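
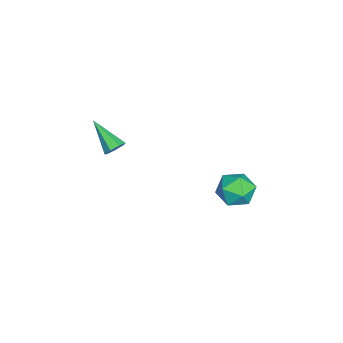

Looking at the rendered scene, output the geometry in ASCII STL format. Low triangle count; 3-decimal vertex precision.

solid 
facet normal -0.525 -0.077 0.848
outer loop
vertex -2.225 3.282 -2.146
vertex -1.829 2.356 -1.985
vertex -1.358 3.183 -1.618
endloop
endfacet
facet normal -0.363 0.604 0.710
outer loop
vertex -2.225 3.282 -2.146
vertex -1.358 3.183 -1.618
vertex -1.455 3.931 -2.304
endloop
endfacet
facet normal -0.634 0.770 0.071
outer loop
vertex -2.225 3.282 -2.146
vertex -1.455 3.931 -2.304
vertex -1.986 3.567 -3.095
endloop
endfacet
facet normal -0.964 0.191 -0.185
outer loop
vertex -2.225 3.282 -2.146
vertex -1.986 3.567 -3.095
vertex -2.217 2.594 -2.898
endloop
endfacet
facet normal -0.896 -0.332 0.294
outer loop
vertex -2.225 3.282 -2.146
vertex -2.217 2.594 -2.898
vertex -1.829 2.356 -1.985
endloop
endfacet
facet normal 0.348 0.658 0.668
outer loop
vertex -1.455 3.931 -2.304
vertex -1.358 3.183 -1.618
vertex -0.583 3.406 -2.242
endloop
endfacet
facet normal 0.086 -0.445 0.891
outer loop
vertex -1.358 3.183 -1.618
vertex -1.829 2.356 -1.985
vertex -0.814 2.433 -2.045
endloop
endfacet
facet normal -0.516 -0.857 -0.004
outer loop
vertex -1.829 2.356 -1.985
vertex -2.217 2.594 -2.898
vertex -1.345 2.069 -2.836
endloop
endfacet
facet normal -0.625 -0.009 -0.780
outer loop
vertex -2.217 2.594 -2.898
vertex -1.986 3.567 -3.095
vertex -1.442 2.817 -3.522
endloop
endfacet
facet normal -0.092 0.927 -0.365
outer loop
vertex -1.986 3.567 -3.095
vertex -1.455 3.931 -2.304
vertex -0.971 3.644 -3.155
endloop
endfacet
facet normal 0.964 -0.191 0.185
outer loop
vertex -0.575 2.718 -2.994
vertex -0.583 3.406 -2.242
vertex -0.814 2.433 -2.045
endloop
endfacet
facet normal 0.634 -0.770 -0.071
outer loop
vertex -0.575 2.718 -2.994
vertex -0.814 2.433 -2.045
vertex -1.345 2.069 -2.836
endloop
endfacet
facet normal 0.363 -0.604 -0.710
outer loop
vertex -0.575 2.718 -2.994
vertex -1.345 2.069 -2.836
vertex -1.442 2.817 -3.522
endloop
endfacet
facet normal 0.525 0.077 -0.848
outer loop
vertex -0.575 2.718 -2.994
vertex -1.442 2.817 -3.522
vertex -0.971 3.644 -3.155
endloop
endfacet
facet normal 0.896 0.332 -0.294
outer loop
vertex -0.575 2.718 -2.994
vertex -0.971 3.644 -3.155
vertex -0.583 3.406 -2.242
endloop
endfacet
facet normal 0.625 0.009 0.780
outer loop
vertex -0.814 2.433 -2.045
vertex -0.583 3.406 -2.242
vertex -1.358 3.183 -1.618
endloop
endfacet
facet normal 0.092 -0.927 0.365
outer loop
vertex -1.345 2.069 -2.836
vertex -0.814 2.433 -2.045
vertex -1.829 2.356 -1.985
endloop
endfacet
facet normal -0.348 -0.658 -0.668
outer loop
vertex -1.442 2.817 -3.522
vertex -1.345 2.069 -2.836
vertex -2.217 2.594 -2.898
endloop
endfacet
facet normal -0.086 0.445 -0.891
outer loop
vertex -0.971 3.644 -3.155
vertex -1.442 2.817 -3.522
vertex -1.986 3.567 -3.095
endloop
endfacet
facet normal 0.516 0.857 0.004
outer loop
vertex -0.583 3.406 -2.242
vertex -0.971 3.644 -3.155
vertex -1.455 3.931 -2.304
endloop
endfacet
facet normal 0.540 0.620 -0.569
outer loop
vertex 2.14 -1.702 3.326
vertex 1.942 -1.937 2.882
vertex 1.746 -1.515 3.156
endloop
endfacet
facet normal -0.143 0.484 0.863
outer loop
vertex 2.14 -1.702 3.326
vertex 1.746 -1.515 3.156
vertex 0.998 -3.023 3.878
endloop
endfacet
facet normal 0.539 0.620 -0.570
outer loop
vertex 1.746 -1.515 3.156
vertex 1.942 -1.937 2.882
vertex 1.498 -1.645 2.78
endloop
endfacet
facet normal -0.776 0.541 0.325
outer loop
vertex 1.746 -1.515 3.156
vertex 1.498 -1.645 2.78
vertex 0.998 -3.023 3.878
endloop
endfacet
facet normal 0.539 0.621 -0.570
outer loop
vertex 1.498 -1.645 2.78
vertex 1.942 -1.937 2.882
vertex 1.585 -1.995 2.481
endloop
endfacet
facet normal -0.936 0.063 -0.347
outer loop
vertex 1.498 -1.645 2.78
vertex 1.585 -1.995 2.481
vertex 0.998 -3.023 3.878
endloop
endfacet
facet normal 0.539 0.621 -0.569
outer loop
vertex 1.585 -1.995 2.481
vertex 1.942 -1.937 2.882
vertex 1.94 -2.301 2.483
endloop
endfacet
facet normal -0.500 -0.584 -0.640
outer loop
vertex 1.585 -1.995 2.481
vertex 1.94 -2.301 2.483
vertex 0.998 -3.023 3.878
endloop
endfacet
facet normal 0.540 0.621 -0.569
outer loop
vertex 1.94 -2.301 2.483
vertex 1.942 -1.937 2.882
vertex 2.296 -2.333 2.786
endloop
endfacet
facet normal 0.205 -0.919 -0.337
outer loop
vertex 1.94 -2.301 2.483
vertex 2.296 -2.333 2.786
vertex 0.998 -3.023 3.878
endloop
endfacet
facet normal 0.539 0.620 -0.570
outer loop
vertex 2.296 -2.333 2.786
vertex 1.942 -1.937 2.882
vertex 2.385 -2.066 3.161
endloop
endfacet
facet normal 0.646 -0.686 0.335
outer loop
vertex 2.296 -2.333 2.786
vertex 2.385 -2.066 3.161
vertex 0.998 -3.023 3.878
endloop
endfacet
facet normal 0.539 0.621 -0.569
outer loop
vertex 2.385 -2.066 3.161
vertex 1.942 -1.937 2.882
vertex 2.14 -1.702 3.326
endloop
endfacet
facet normal 0.492 -0.062 0.868
outer loop
vertex 2.385 -2.066 3.161
vertex 2.14 -1.702 3.326
vertex 0.998 -3.023 3.878
endloop
endfacet

endsolid


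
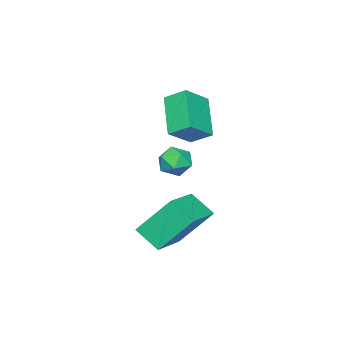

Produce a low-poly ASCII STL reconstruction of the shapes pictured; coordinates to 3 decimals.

solid 
facet normal -0.952 -0.176 -0.252
outer loop
vertex -0.594 1.567 -2.383
vertex -0.587 2.653 -3.168
vertex 0.075 0.349 -4.062
endloop
endfacet
facet normal -0.005 -0.810 0.586
outer loop
vertex 2.007 0.707 -3.552
vertex -0.594 1.567 -2.383
vertex 0.075 0.349 -4.062
endloop
endfacet
facet normal -0.952 -0.176 -0.252
outer loop
vertex 0.075 0.349 -4.062
vertex -0.587 2.653 -3.168
vertex 0.082 1.435 -4.847
endloop
endfacet
facet normal 0.307 -0.559 -0.770
outer loop
vertex 0.082 1.435 -4.847
vertex 2.007 0.707 -3.552
vertex 0.075 0.349 -4.062
endloop
endfacet
facet normal -0.307 0.559 0.770
outer loop
vertex -0.594 1.567 -2.383
vertex 1.345 3.011 -2.658
vertex -0.587 2.653 -3.168
endloop
endfacet
facet normal -0.005 -0.810 0.586
outer loop
vertex 1.338 1.925 -1.873
vertex -0.594 1.567 -2.383
vertex 2.007 0.707 -3.552
endloop
endfacet
facet normal -0.307 0.559 0.770
outer loop
vertex 1.338 1.925 -1.873
vertex 1.345 3.011 -2.658
vertex -0.594 1.567 -2.383
endloop
endfacet
facet normal 0.005 0.810 -0.586
outer loop
vertex -0.587 2.653 -3.168
vertex 1.345 3.011 -2.658
vertex 0.082 1.435 -4.847
endloop
endfacet
facet normal 0.307 -0.559 -0.770
outer loop
vertex 2.014 1.793 -4.337
vertex 2.007 0.707 -3.552
vertex 0.082 1.435 -4.847
endloop
endfacet
facet normal 0.005 0.810 -0.586
outer loop
vertex 0.082 1.435 -4.847
vertex 1.345 3.011 -2.658
vertex 2.014 1.793 -4.337
endloop
endfacet
facet normal 0.952 0.176 0.252
outer loop
vertex 2.014 1.793 -4.337
vertex 1.338 1.925 -1.873
vertex 2.007 0.707 -3.552
endloop
endfacet
facet normal 0.952 0.176 0.252
outer loop
vertex 1.345 3.011 -2.658
vertex 1.338 1.925 -1.873
vertex 2.014 1.793 -4.337
endloop
endfacet
facet normal 0.324 -0.107 0.940
outer loop
vertex -3.651 -1.071 -2.013
vertex -4.024 -1.835 -1.971
vertex -3.219 -1.769 -2.241
endloop
endfacet
facet normal 0.774 0.296 0.560
outer loop
vertex -3.651 -1.071 -2.013
vertex -3.219 -1.769 -2.241
vertex -3.155 -1.058 -2.705
endloop
endfacet
facet normal 0.410 0.858 0.310
outer loop
vertex -3.651 -1.071 -2.013
vertex -3.155 -1.058 -2.705
vertex -3.921 -0.685 -2.723
endloop
endfacet
facet normal -0.264 0.801 0.536
outer loop
vertex -3.651 -1.071 -2.013
vertex -3.921 -0.685 -2.723
vertex -4.458 -1.166 -2.269
endloop
endfacet
facet normal -0.318 0.206 0.925
outer loop
vertex -3.651 -1.071 -2.013
vertex -4.458 -1.166 -2.269
vertex -4.024 -1.835 -1.971
endloop
endfacet
facet normal 0.996 -0.089 0.001
outer loop
vertex -3.155 -1.058 -2.705
vertex -3.219 -1.769 -2.241
vertex -3.222 -1.814 -3.091
endloop
endfacet
facet normal 0.268 -0.740 0.617
outer loop
vertex -3.219 -1.769 -2.241
vertex -4.024 -1.835 -1.971
vertex -3.759 -2.295 -2.637
endloop
endfacet
facet normal -0.770 -0.235 0.594
outer loop
vertex -4.024 -1.835 -1.971
vertex -4.458 -1.166 -2.269
vertex -4.525 -1.922 -2.655
endloop
endfacet
facet normal -0.684 0.729 -0.036
outer loop
vertex -4.458 -1.166 -2.269
vertex -3.921 -0.685 -2.723
vertex -4.461 -1.211 -3.119
endloop
endfacet
facet normal 0.408 0.819 -0.403
outer loop
vertex -3.921 -0.685 -2.723
vertex -3.155 -1.058 -2.705
vertex -3.656 -1.145 -3.389
endloop
endfacet
facet normal 0.264 -0.801 -0.536
outer loop
vertex -4.029 -1.909 -3.347
vertex -3.222 -1.814 -3.091
vertex -3.759 -2.295 -2.637
endloop
endfacet
facet normal -0.410 -0.858 -0.310
outer loop
vertex -4.029 -1.909 -3.347
vertex -3.759 -2.295 -2.637
vertex -4.525 -1.922 -2.655
endloop
endfacet
facet normal -0.774 -0.296 -0.560
outer loop
vertex -4.029 -1.909 -3.347
vertex -4.525 -1.922 -2.655
vertex -4.461 -1.211 -3.119
endloop
endfacet
facet normal -0.324 0.107 -0.940
outer loop
vertex -4.029 -1.909 -3.347
vertex -4.461 -1.211 -3.119
vertex -3.656 -1.145 -3.389
endloop
endfacet
facet normal 0.318 -0.206 -0.925
outer loop
vertex -4.029 -1.909 -3.347
vertex -3.656 -1.145 -3.389
vertex -3.222 -1.814 -3.091
endloop
endfacet
facet normal 0.684 -0.729 0.036
outer loop
vertex -3.759 -2.295 -2.637
vertex -3.222 -1.814 -3.091
vertex -3.219 -1.769 -2.241
endloop
endfacet
facet normal -0.408 -0.819 0.403
outer loop
vertex -4.525 -1.922 -2.655
vertex -3.759 -2.295 -2.637
vertex -4.024 -1.835 -1.971
endloop
endfacet
facet normal -0.996 0.089 -0.001
outer loop
vertex -4.461 -1.211 -3.119
vertex -4.525 -1.922 -2.655
vertex -4.458 -1.166 -2.269
endloop
endfacet
facet normal -0.268 0.740 -0.617
outer loop
vertex -3.656 -1.145 -3.389
vertex -4.461 -1.211 -3.119
vertex -3.921 -0.685 -2.723
endloop
endfacet
facet normal 0.770 0.235 -0.594
outer loop
vertex -3.222 -1.814 -3.091
vertex -3.656 -1.145 -3.389
vertex -3.155 -1.058 -2.705
endloop
endfacet
facet normal -0.800 0.196 -0.567
outer loop
vertex -4.508 -0.289 1.059
vertex -3.277 0.78 -0.311
vertex -4.324 -1.266 0.462
endloop
endfacet
facet normal -0.578 -0.502 0.644
outer loop
vertex -3.123 -1.56 1.311
vertex -4.508 -0.289 1.059
vertex -4.324 -1.266 0.462
endloop
endfacet
facet normal -0.801 0.196 -0.566
outer loop
vertex -4.324 -1.266 0.462
vertex -3.277 0.78 -0.311
vertex -3.093 -0.197 -0.909
endloop
endfacet
facet normal 0.158 -0.842 -0.515
outer loop
vertex -3.093 -0.197 -0.909
vertex -3.123 -1.56 1.311
vertex -4.324 -1.266 0.462
endloop
endfacet
facet normal -0.158 0.842 0.515
outer loop
vertex -4.508 -0.289 1.059
vertex -2.076 0.486 0.538
vertex -3.277 0.78 -0.311
endloop
endfacet
facet normal -0.578 -0.502 0.643
outer loop
vertex -3.307 -0.583 1.909
vertex -4.508 -0.289 1.059
vertex -3.123 -1.56 1.311
endloop
endfacet
facet normal -0.158 0.843 0.515
outer loop
vertex -3.307 -0.583 1.909
vertex -2.076 0.486 0.538
vertex -4.508 -0.289 1.059
endloop
endfacet
facet normal 0.578 0.503 -0.643
outer loop
vertex -3.277 0.78 -0.311
vertex -2.076 0.486 0.538
vertex -3.093 -0.197 -0.909
endloop
endfacet
facet normal 0.158 -0.842 -0.515
outer loop
vertex -1.892 -0.491 -0.059
vertex -3.123 -1.56 1.311
vertex -3.093 -0.197 -0.909
endloop
endfacet
facet normal 0.578 0.502 -0.643
outer loop
vertex -3.093 -0.197 -0.909
vertex -2.076 0.486 0.538
vertex -1.892 -0.491 -0.059
endloop
endfacet
facet normal 0.801 -0.196 0.566
outer loop
vertex -1.892 -0.491 -0.059
vertex -3.307 -0.583 1.909
vertex -3.123 -1.56 1.311
endloop
endfacet
facet normal 0.801 -0.195 0.566
outer loop
vertex -2.076 0.486 0.538
vertex -3.307 -0.583 1.909
vertex -1.892 -0.491 -0.059
endloop
endfacet

endsolid


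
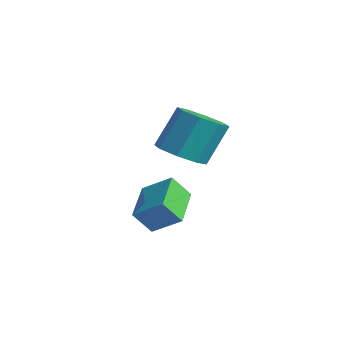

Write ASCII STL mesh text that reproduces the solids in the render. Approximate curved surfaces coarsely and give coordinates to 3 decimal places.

solid 
facet normal -0.682 -0.489 -0.544
outer loop
vertex -1.126 -3.617 -2.053
vertex -2.413 -2.391 -1.541
vertex -0.862 -2.954 -2.98
endloop
endfacet
facet normal 0.696 -0.663 -0.276
outer loop
vertex 0.093 -2.269 -2.219
vertex -1.126 -3.617 -2.053
vertex -0.862 -2.954 -2.98
endloop
endfacet
facet normal -0.682 -0.488 -0.544
outer loop
vertex -0.862 -2.954 -2.98
vertex -2.413 -2.391 -1.541
vertex -2.149 -1.727 -2.468
endloop
endfacet
facet normal 0.225 0.567 -0.793
outer loop
vertex -2.149 -1.727 -2.468
vertex 0.093 -2.269 -2.219
vertex -0.862 -2.954 -2.98
endloop
endfacet
facet normal -0.225 -0.567 0.792
outer loop
vertex -1.126 -3.617 -2.053
vertex -1.458 -1.706 -0.78
vertex -2.413 -2.391 -1.541
endloop
endfacet
facet normal 0.696 -0.663 -0.277
outer loop
vertex -0.171 -2.933 -1.292
vertex -1.126 -3.617 -2.053
vertex 0.093 -2.269 -2.219
endloop
endfacet
facet normal -0.225 -0.567 0.792
outer loop
vertex -0.171 -2.933 -1.292
vertex -1.458 -1.706 -0.78
vertex -1.126 -3.617 -2.053
endloop
endfacet
facet normal -0.696 0.663 0.277
outer loop
vertex -2.413 -2.391 -1.541
vertex -1.458 -1.706 -0.78
vertex -2.149 -1.727 -2.468
endloop
endfacet
facet normal 0.225 0.567 -0.792
outer loop
vertex -1.194 -1.043 -1.707
vertex 0.093 -2.269 -2.219
vertex -2.149 -1.727 -2.468
endloop
endfacet
facet normal -0.695 0.663 0.276
outer loop
vertex -2.149 -1.727 -2.468
vertex -1.458 -1.706 -0.78
vertex -1.194 -1.043 -1.707
endloop
endfacet
facet normal 0.682 0.489 0.544
outer loop
vertex -1.194 -1.043 -1.707
vertex -0.171 -2.933 -1.292
vertex 0.093 -2.269 -2.219
endloop
endfacet
facet normal 0.682 0.489 0.544
outer loop
vertex -1.458 -1.706 -0.78
vertex -0.171 -2.933 -1.292
vertex -1.194 -1.043 -1.707
endloop
endfacet
facet normal -0.004 -0.501 -0.866
outer loop
vertex 0.636 -2.023 0.87
vertex -0.394 -2.031 0.879
vertex 0.326 -1.395 0.508
endloop
endfacet
facet normal 0.919 0.338 -0.200
outer loop
vertex 0.636 -2.023 0.87
vertex 0.326 -1.395 0.508
vertex 0.644 -1.061 2.531
endloop
endfacet
facet normal 0.919 0.338 -0.200
outer loop
vertex 0.644 -1.061 2.531
vertex 0.326 -1.395 0.508
vertex 0.334 -0.433 2.169
endloop
endfacet
facet normal 0.005 0.501 0.865
outer loop
vertex 0.644 -1.061 2.531
vertex 0.334 -0.433 2.169
vertex -0.386 -1.069 2.541
endloop
endfacet
facet normal -0.003 -0.501 -0.865
outer loop
vertex 0.326 -1.395 0.508
vertex -0.394 -2.031 0.879
vertex -0.405 -1.14 0.363
endloop
endfacet
facet normal 0.372 0.802 -0.466
outer loop
vertex 0.326 -1.395 0.508
vertex -0.405 -1.14 0.363
vertex 0.334 -0.433 2.169
endloop
endfacet
facet normal 0.372 0.803 -0.466
outer loop
vertex 0.334 -0.433 2.169
vertex -0.405 -1.14 0.363
vertex -0.398 -0.178 2.024
endloop
endfacet
facet normal 0.004 0.502 0.865
outer loop
vertex 0.334 -0.433 2.169
vertex -0.398 -0.178 2.024
vertex -0.386 -1.069 2.541
endloop
endfacet
facet normal -0.004 -0.501 -0.865
outer loop
vertex -0.405 -1.14 0.363
vertex -0.394 -2.031 0.879
vertex -1.13 -1.407 0.521
endloop
endfacet
facet normal -0.393 0.796 -0.460
outer loop
vertex -0.405 -1.14 0.363
vertex -1.13 -1.407 0.521
vertex -0.398 -0.178 2.024
endloop
endfacet
facet normal -0.392 0.796 -0.460
outer loop
vertex -0.398 -0.178 2.024
vertex -1.13 -1.407 0.521
vertex -1.123 -0.444 2.182
endloop
endfacet
facet normal 0.004 0.502 0.865
outer loop
vertex -0.398 -0.178 2.024
vertex -1.123 -0.444 2.182
vertex -0.386 -1.069 2.541
endloop
endfacet
facet normal -0.005 -0.502 -0.865
outer loop
vertex -1.13 -1.407 0.521
vertex -0.394 -2.031 0.879
vertex -1.424 -2.039 0.889
endloop
endfacet
facet normal -0.928 0.324 -0.184
outer loop
vertex -1.13 -1.407 0.521
vertex -1.424 -2.039 0.889
vertex -1.123 -0.444 2.182
endloop
endfacet
facet normal -0.928 0.323 -0.183
outer loop
vertex -1.123 -0.444 2.182
vertex -1.424 -2.039 0.889
vertex -1.416 -1.077 2.55
endloop
endfacet
facet normal 0.004 0.501 0.865
outer loop
vertex -1.123 -0.444 2.182
vertex -1.416 -1.077 2.55
vertex -0.386 -1.069 2.541
endloop
endfacet
facet normal -0.005 -0.501 -0.865
outer loop
vertex -1.424 -2.039 0.889
vertex -0.394 -2.031 0.879
vertex -1.114 -2.667 1.251
endloop
endfacet
facet normal -0.919 -0.338 0.200
outer loop
vertex -1.424 -2.039 0.889
vertex -1.114 -2.667 1.251
vertex -1.416 -1.077 2.55
endloop
endfacet
facet normal -0.919 -0.338 0.200
outer loop
vertex -1.416 -1.077 2.55
vertex -1.114 -2.667 1.251
vertex -1.106 -1.705 2.912
endloop
endfacet
facet normal 0.004 0.501 0.866
outer loop
vertex -1.416 -1.077 2.55
vertex -1.106 -1.705 2.912
vertex -0.386 -1.069 2.541
endloop
endfacet
facet normal -0.004 -0.502 -0.865
outer loop
vertex -1.114 -2.667 1.251
vertex -0.394 -2.031 0.879
vertex -0.382 -2.922 1.396
endloop
endfacet
facet normal -0.372 -0.802 0.467
outer loop
vertex -1.114 -2.667 1.251
vertex -0.382 -2.922 1.396
vertex -1.106 -1.705 2.912
endloop
endfacet
facet normal -0.372 -0.802 0.466
outer loop
vertex -1.106 -1.705 2.912
vertex -0.382 -2.922 1.396
vertex -0.375 -1.96 3.057
endloop
endfacet
facet normal 0.003 0.501 0.865
outer loop
vertex -1.106 -1.705 2.912
vertex -0.375 -1.96 3.057
vertex -0.386 -1.069 2.541
endloop
endfacet
facet normal -0.004 -0.502 -0.865
outer loop
vertex -0.382 -2.922 1.396
vertex -0.394 -2.031 0.879
vertex 0.343 -2.656 1.238
endloop
endfacet
facet normal 0.392 -0.797 0.460
outer loop
vertex -0.382 -2.922 1.396
vertex 0.343 -2.656 1.238
vertex -0.375 -1.96 3.057
endloop
endfacet
facet normal 0.393 -0.796 0.460
outer loop
vertex -0.375 -1.96 3.057
vertex 0.343 -2.656 1.238
vertex 0.35 -1.693 2.899
endloop
endfacet
facet normal 0.004 0.501 0.865
outer loop
vertex -0.375 -1.96 3.057
vertex 0.35 -1.693 2.899
vertex -0.386 -1.069 2.541
endloop
endfacet
facet normal -0.004 -0.501 -0.865
outer loop
vertex 0.343 -2.656 1.238
vertex -0.394 -2.031 0.879
vertex 0.636 -2.023 0.87
endloop
endfacet
facet normal 0.928 -0.323 0.183
outer loop
vertex 0.343 -2.656 1.238
vertex 0.636 -2.023 0.87
vertex 0.35 -1.693 2.899
endloop
endfacet
facet normal 0.928 -0.325 0.184
outer loop
vertex 0.35 -1.693 2.899
vertex 0.636 -2.023 0.87
vertex 0.644 -1.061 2.531
endloop
endfacet
facet normal 0.005 0.502 0.865
outer loop
vertex 0.35 -1.693 2.899
vertex 0.644 -1.061 2.531
vertex -0.386 -1.069 2.541
endloop
endfacet

endsolid


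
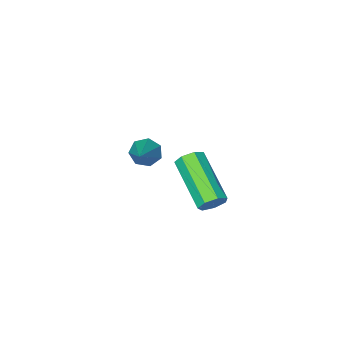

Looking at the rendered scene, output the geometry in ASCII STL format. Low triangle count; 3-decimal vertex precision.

solid 
facet normal -0.570 -0.613 -0.548
outer loop
vertex -1.188 -0.459 -1.922
vertex -1.625 -0.445 -1.483
vertex -1.557 -0.071 -1.972
endloop
endfacet
facet normal 0.594 0.481 -0.645
outer loop
vertex -1.188 -0.459 -1.922
vertex -1.557 -0.071 -1.972
vertex -0.535 0.725 -0.437
endloop
endfacet
facet normal -0.571 -0.612 -0.548
outer loop
vertex -1.557 -0.071 -1.972
vertex -1.625 -0.445 -1.483
vertex -1.977 0.036 -1.654
endloop
endfacet
facet normal -0.083 0.906 -0.415
outer loop
vertex -1.557 -0.071 -1.972
vertex -1.977 0.036 -1.654
vertex -0.535 0.725 -0.437
endloop
endfacet
facet normal -0.571 -0.612 -0.547
outer loop
vertex -1.977 0.036 -1.654
vertex -1.625 -0.445 -1.483
vertex -2.132 -0.22 -1.206
endloop
endfacet
facet normal -0.578 0.778 0.245
outer loop
vertex -1.977 0.036 -1.654
vertex -2.132 -0.22 -1.206
vertex -0.535 0.725 -0.437
endloop
endfacet
facet normal -0.571 -0.612 -0.547
outer loop
vertex -2.132 -0.22 -1.206
vertex -1.625 -0.445 -1.483
vertex -1.905 -0.645 -0.967
endloop
endfacet
facet normal -0.516 0.193 0.834
outer loop
vertex -2.132 -0.22 -1.206
vertex -1.905 -0.645 -0.967
vertex -0.535 0.725 -0.437
endloop
endfacet
facet normal -0.570 -0.613 -0.547
outer loop
vertex -1.905 -0.645 -0.967
vertex -1.625 -0.445 -1.483
vertex -1.467 -0.919 -1.116
endloop
endfacet
facet normal 0.055 -0.408 0.911
outer loop
vertex -1.905 -0.645 -0.967
vertex -1.467 -0.919 -1.116
vertex -0.535 0.725 -0.437
endloop
endfacet
facet normal -0.570 -0.613 -0.546
outer loop
vertex -1.467 -0.919 -1.116
vertex -1.625 -0.445 -1.483
vertex -1.148 -0.837 -1.541
endloop
endfacet
facet normal 0.705 -0.573 0.419
outer loop
vertex -1.467 -0.919 -1.116
vertex -1.148 -0.837 -1.541
vertex -0.535 0.725 -0.437
endloop
endfacet
facet normal -0.570 -0.612 -0.548
outer loop
vertex -1.148 -0.837 -1.541
vertex -1.625 -0.445 -1.483
vertex -1.188 -0.459 -1.922
endloop
endfacet
facet normal 0.945 -0.177 -0.275
outer loop
vertex -1.148 -0.837 -1.541
vertex -1.188 -0.459 -1.922
vertex -0.535 0.725 -0.437
endloop
endfacet
facet normal 0.177 0.863 -0.473
outer loop
vertex -0.581 4.335 -0.865
vertex -0.823 4.61 -0.454
vertex -0.293 4.471 -0.509
endloop
endfacet
facet normal 0.778 -0.416 -0.470
outer loop
vertex -0.581 4.335 -0.865
vertex -0.293 4.471 -0.509
vertex -0.956 2.496 0.143
endloop
endfacet
facet normal 0.777 -0.417 -0.471
outer loop
vertex -0.956 2.496 0.143
vertex -0.293 4.471 -0.509
vertex -0.668 2.632 0.498
endloop
endfacet
facet normal -0.175 -0.864 0.473
outer loop
vertex -0.956 2.496 0.143
vertex -0.668 2.632 0.498
vertex -1.197 2.77 0.554
endloop
endfacet
facet normal 0.177 0.863 -0.472
outer loop
vertex -0.293 4.471 -0.509
vertex -0.823 4.61 -0.454
vertex -0.404 4.711 -0.112
endloop
endfacet
facet normal 0.956 -0.037 0.290
outer loop
vertex -0.293 4.471 -0.509
vertex -0.404 4.711 -0.112
vertex -0.668 2.632 0.498
endloop
endfacet
facet normal 0.956 -0.037 0.290
outer loop
vertex -0.668 2.632 0.498
vertex -0.404 4.711 -0.112
vertex -0.779 2.872 0.895
endloop
endfacet
facet normal -0.175 -0.863 0.473
outer loop
vertex -0.668 2.632 0.498
vertex -0.779 2.872 0.895
vertex -1.197 2.77 0.554
endloop
endfacet
facet normal 0.177 0.864 -0.472
outer loop
vertex -0.404 4.711 -0.112
vertex -0.823 4.61 -0.454
vertex -0.83 4.875 0.028
endloop
endfacet
facet normal 0.416 0.370 0.831
outer loop
vertex -0.404 4.711 -0.112
vertex -0.83 4.875 0.028
vertex -0.779 2.872 0.895
endloop
endfacet
facet normal 0.416 0.370 0.831
outer loop
vertex -0.779 2.872 0.895
vertex -0.83 4.875 0.028
vertex -1.205 3.036 1.035
endloop
endfacet
facet normal -0.176 -0.863 0.474
outer loop
vertex -0.779 2.872 0.895
vertex -1.205 3.036 1.035
vertex -1.197 2.77 0.554
endloop
endfacet
facet normal 0.177 0.864 -0.472
outer loop
vertex -0.83 4.875 0.028
vertex -0.823 4.61 -0.454
vertex -1.25 4.839 -0.195
endloop
endfacet
facet normal -0.439 0.499 0.747
outer loop
vertex -0.83 4.875 0.028
vertex -1.25 4.839 -0.195
vertex -1.205 3.036 1.035
endloop
endfacet
facet normal -0.440 0.498 0.747
outer loop
vertex -1.205 3.036 1.035
vertex -1.25 4.839 -0.195
vertex -1.625 2.999 0.812
endloop
endfacet
facet normal -0.176 -0.863 0.474
outer loop
vertex -1.205 3.036 1.035
vertex -1.625 2.999 0.812
vertex -1.197 2.77 0.554
endloop
endfacet
facet normal 0.175 0.863 -0.474
outer loop
vertex -1.25 4.839 -0.195
vertex -0.823 4.61 -0.454
vertex -1.349 4.63 -0.612
endloop
endfacet
facet normal -0.962 0.252 0.102
outer loop
vertex -1.25 4.839 -0.195
vertex -1.349 4.63 -0.612
vertex -1.625 2.999 0.812
endloop
endfacet
facet normal -0.962 0.252 0.103
outer loop
vertex -1.625 2.999 0.812
vertex -1.349 4.63 -0.612
vertex -1.724 2.791 0.395
endloop
endfacet
facet normal -0.177 -0.863 0.473
outer loop
vertex -1.625 2.999 0.812
vertex -1.724 2.791 0.395
vertex -1.197 2.77 0.554
endloop
endfacet
facet normal 0.175 0.864 -0.473
outer loop
vertex -1.349 4.63 -0.612
vertex -0.823 4.61 -0.454
vertex -1.051 4.406 -0.911
endloop
endfacet
facet normal -0.762 -0.185 -0.621
outer loop
vertex -1.349 4.63 -0.612
vertex -1.051 4.406 -0.911
vertex -1.724 2.791 0.395
endloop
endfacet
facet normal -0.761 -0.186 -0.622
outer loop
vertex -1.724 2.791 0.395
vertex -1.051 4.406 -0.911
vertex -1.426 2.567 0.097
endloop
endfacet
facet normal -0.177 -0.864 0.472
outer loop
vertex -1.724 2.791 0.395
vertex -1.426 2.567 0.097
vertex -1.197 2.77 0.554
endloop
endfacet
facet normal 0.177 0.863 -0.473
outer loop
vertex -1.051 4.406 -0.911
vertex -0.823 4.61 -0.454
vertex -0.581 4.335 -0.865
endloop
endfacet
facet normal 0.013 -0.483 -0.876
outer loop
vertex -1.051 4.406 -0.911
vertex -0.581 4.335 -0.865
vertex -1.426 2.567 0.097
endloop
endfacet
facet normal 0.013 -0.483 -0.876
outer loop
vertex -1.426 2.567 0.097
vertex -0.581 4.335 -0.865
vertex -0.956 2.496 0.143
endloop
endfacet
facet normal -0.177 -0.864 0.472
outer loop
vertex -1.426 2.567 0.097
vertex -0.956 2.496 0.143
vertex -1.197 2.77 0.554
endloop
endfacet

endsolid


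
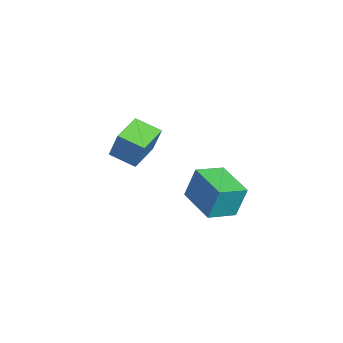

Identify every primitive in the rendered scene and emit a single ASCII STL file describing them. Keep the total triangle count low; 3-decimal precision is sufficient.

solid 
facet normal -0.521 0.821 -0.233
outer loop
vertex 2.222 2.847 2.96
vertex 3.921 3.827 2.619
vertex 2.179 2.372 1.381
endloop
endfacet
facet normal -0.853 -0.492 0.171
outer loop
vertex 2.939 1.173 1.721
vertex 2.222 2.847 2.96
vertex 2.179 2.372 1.381
endloop
endfacet
facet normal -0.521 0.821 -0.233
outer loop
vertex 2.179 2.372 1.381
vertex 3.921 3.827 2.619
vertex 3.878 3.352 1.04
endloop
endfacet
facet normal -0.026 -0.288 -0.957
outer loop
vertex 3.878 3.352 1.04
vertex 2.939 1.173 1.721
vertex 2.179 2.372 1.381
endloop
endfacet
facet normal 0.026 0.288 0.957
outer loop
vertex 2.222 2.847 2.96
vertex 4.681 2.628 2.959
vertex 3.921 3.827 2.619
endloop
endfacet
facet normal -0.853 -0.492 0.171
outer loop
vertex 2.982 1.648 3.3
vertex 2.222 2.847 2.96
vertex 2.939 1.173 1.721
endloop
endfacet
facet normal 0.026 0.288 0.957
outer loop
vertex 2.982 1.648 3.3
vertex 4.681 2.628 2.959
vertex 2.222 2.847 2.96
endloop
endfacet
facet normal 0.853 0.492 -0.171
outer loop
vertex 3.921 3.827 2.619
vertex 4.681 2.628 2.959
vertex 3.878 3.352 1.04
endloop
endfacet
facet normal -0.026 -0.288 -0.957
outer loop
vertex 4.638 2.153 1.38
vertex 2.939 1.173 1.721
vertex 3.878 3.352 1.04
endloop
endfacet
facet normal 0.853 0.492 -0.171
outer loop
vertex 3.878 3.352 1.04
vertex 4.681 2.628 2.959
vertex 4.638 2.153 1.38
endloop
endfacet
facet normal 0.521 -0.821 0.233
outer loop
vertex 4.638 2.153 1.38
vertex 2.982 1.648 3.3
vertex 2.939 1.173 1.721
endloop
endfacet
facet normal 0.521 -0.821 0.233
outer loop
vertex 4.681 2.628 2.959
vertex 2.982 1.648 3.3
vertex 4.638 2.153 1.38
endloop
endfacet
facet normal -0.885 0.442 0.144
outer loop
vertex -2.185 -1.008 3.476
vertex -1.67 0.184 2.981
vertex -2.632 -1.424 2.008
endloop
endfacet
facet normal -0.370 -0.858 0.356
outer loop
vertex -1.11 -2.184 1.759
vertex -2.185 -1.008 3.476
vertex -2.632 -1.424 2.008
endloop
endfacet
facet normal -0.885 0.442 0.145
outer loop
vertex -2.632 -1.424 2.008
vertex -1.67 0.184 2.981
vertex -2.118 -0.232 1.513
endloop
endfacet
facet normal -0.282 -0.262 -0.923
outer loop
vertex -2.118 -0.232 1.513
vertex -1.11 -2.184 1.759
vertex -2.632 -1.424 2.008
endloop
endfacet
facet normal 0.282 0.262 0.923
outer loop
vertex -2.185 -1.008 3.476
vertex -0.148 -0.576 2.732
vertex -1.67 0.184 2.981
endloop
endfacet
facet normal -0.370 -0.858 0.356
outer loop
vertex -0.662 -1.768 3.227
vertex -2.185 -1.008 3.476
vertex -1.11 -2.184 1.759
endloop
endfacet
facet normal 0.282 0.262 0.923
outer loop
vertex -0.662 -1.768 3.227
vertex -0.148 -0.576 2.732
vertex -2.185 -1.008 3.476
endloop
endfacet
facet normal 0.370 0.858 -0.356
outer loop
vertex -1.67 0.184 2.981
vertex -0.148 -0.576 2.732
vertex -2.118 -0.232 1.513
endloop
endfacet
facet normal -0.282 -0.262 -0.923
outer loop
vertex -0.595 -0.992 1.264
vertex -1.11 -2.184 1.759
vertex -2.118 -0.232 1.513
endloop
endfacet
facet normal 0.370 0.858 -0.356
outer loop
vertex -2.118 -0.232 1.513
vertex -0.148 -0.576 2.732
vertex -0.595 -0.992 1.264
endloop
endfacet
facet normal 0.885 -0.442 -0.145
outer loop
vertex -0.595 -0.992 1.264
vertex -0.662 -1.768 3.227
vertex -1.11 -2.184 1.759
endloop
endfacet
facet normal 0.885 -0.442 -0.144
outer loop
vertex -0.148 -0.576 2.732
vertex -0.662 -1.768 3.227
vertex -0.595 -0.992 1.264
endloop
endfacet

endsolid


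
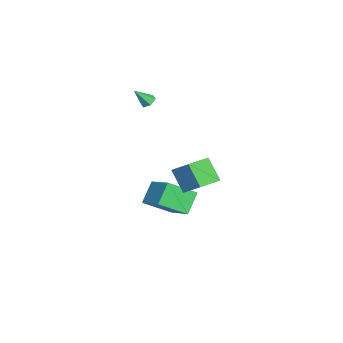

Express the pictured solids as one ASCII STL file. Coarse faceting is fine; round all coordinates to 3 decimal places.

solid 
facet normal -0.620 0.272 0.736
outer loop
vertex -0.108 -1.178 -2.182
vertex -0.611 0.402 -3.19
vertex -1.663 -2.255 -3.095
endloop
endfacet
facet normal 0.259 -0.814 0.519
outer loop
vertex -0.689 -2.682 -4.25
vertex -0.108 -1.178 -2.182
vertex -1.663 -2.255 -3.095
endloop
endfacet
facet normal -0.620 0.272 0.736
outer loop
vertex -1.663 -2.255 -3.095
vertex -0.611 0.402 -3.19
vertex -2.166 -0.675 -4.102
endloop
endfacet
facet normal -0.740 -0.513 -0.435
outer loop
vertex -2.166 -0.675 -4.102
vertex -0.689 -2.682 -4.25
vertex -1.663 -2.255 -3.095
endloop
endfacet
facet normal 0.740 0.513 0.435
outer loop
vertex -0.108 -1.178 -2.182
vertex 0.363 -0.025 -4.345
vertex -0.611 0.402 -3.19
endloop
endfacet
facet normal 0.259 -0.814 0.519
outer loop
vertex 0.866 -1.605 -3.338
vertex -0.108 -1.178 -2.182
vertex -0.689 -2.682 -4.25
endloop
endfacet
facet normal 0.740 0.513 0.435
outer loop
vertex 0.866 -1.605 -3.338
vertex 0.363 -0.025 -4.345
vertex -0.108 -1.178 -2.182
endloop
endfacet
facet normal -0.259 0.814 -0.520
outer loop
vertex -0.611 0.402 -3.19
vertex 0.363 -0.025 -4.345
vertex -2.166 -0.675 -4.102
endloop
endfacet
facet normal -0.740 -0.513 -0.434
outer loop
vertex -1.192 -1.102 -5.258
vertex -0.689 -2.682 -4.25
vertex -2.166 -0.675 -4.102
endloop
endfacet
facet normal -0.259 0.814 -0.519
outer loop
vertex -2.166 -0.675 -4.102
vertex 0.363 -0.025 -4.345
vertex -1.192 -1.102 -5.258
endloop
endfacet
facet normal 0.620 -0.272 -0.736
outer loop
vertex -1.192 -1.102 -5.258
vertex 0.866 -1.605 -3.338
vertex -0.689 -2.682 -4.25
endloop
endfacet
facet normal 0.620 -0.272 -0.736
outer loop
vertex 0.363 -0.025 -4.345
vertex 0.866 -1.605 -3.338
vertex -1.192 -1.102 -5.258
endloop
endfacet
facet normal -0.770 0.634 -0.075
outer loop
vertex 0.803 0.195 -0.027
vertex 1.514 1.168 0.9
vertex 1.511 0.903 -1.313
endloop
endfacet
facet normal -0.467 -0.640 -0.610
outer loop
vertex 2.666 -0.048 -1.2
vertex 0.803 0.195 -0.027
vertex 1.511 0.903 -1.313
endloop
endfacet
facet normal -0.770 0.634 -0.075
outer loop
vertex 1.511 0.903 -1.313
vertex 1.514 1.168 0.9
vertex 2.222 1.876 -0.386
endloop
endfacet
facet normal 0.435 0.434 -0.789
outer loop
vertex 2.222 1.876 -0.386
vertex 2.666 -0.048 -1.2
vertex 1.511 0.903 -1.313
endloop
endfacet
facet normal -0.435 -0.434 0.789
outer loop
vertex 0.803 0.195 -0.027
vertex 2.669 0.217 1.013
vertex 1.514 1.168 0.9
endloop
endfacet
facet normal -0.467 -0.640 -0.610
outer loop
vertex 1.958 -0.756 0.086
vertex 0.803 0.195 -0.027
vertex 2.666 -0.048 -1.2
endloop
endfacet
facet normal -0.435 -0.434 0.789
outer loop
vertex 1.958 -0.756 0.086
vertex 2.669 0.217 1.013
vertex 0.803 0.195 -0.027
endloop
endfacet
facet normal 0.467 0.640 0.610
outer loop
vertex 1.514 1.168 0.9
vertex 2.669 0.217 1.013
vertex 2.222 1.876 -0.386
endloop
endfacet
facet normal 0.435 0.434 -0.789
outer loop
vertex 3.377 0.925 -0.273
vertex 2.666 -0.048 -1.2
vertex 2.222 1.876 -0.386
endloop
endfacet
facet normal 0.467 0.640 0.610
outer loop
vertex 2.222 1.876 -0.386
vertex 2.669 0.217 1.013
vertex 3.377 0.925 -0.273
endloop
endfacet
facet normal 0.770 -0.634 0.075
outer loop
vertex 3.377 0.925 -0.273
vertex 1.958 -0.756 0.086
vertex 2.666 -0.048 -1.2
endloop
endfacet
facet normal 0.770 -0.634 0.075
outer loop
vertex 2.669 0.217 1.013
vertex 1.958 -0.756 0.086
vertex 3.377 0.925 -0.273
endloop
endfacet
facet normal -0.269 0.582 -0.767
outer loop
vertex -1.989 -2.324 2.873
vertex -2.471 -2.52 2.893
vertex -2.35 -2.098 3.171
endloop
endfacet
facet normal 0.719 0.453 0.528
outer loop
vertex -1.989 -2.324 2.873
vertex -2.35 -2.098 3.171
vertex -2.129 -3.26 3.867
endloop
endfacet
facet normal -0.269 0.582 -0.767
outer loop
vertex -2.35 -2.098 3.171
vertex -2.471 -2.52 2.893
vertex -2.832 -2.294 3.191
endloop
endfacet
facet normal -0.161 0.484 0.860
outer loop
vertex -2.35 -2.098 3.171
vertex -2.832 -2.294 3.191
vertex -2.129 -3.26 3.867
endloop
endfacet
facet normal -0.269 0.582 -0.767
outer loop
vertex -2.832 -2.294 3.191
vertex -2.471 -2.52 2.893
vertex -2.952 -2.717 2.912
endloop
endfacet
facet normal -0.791 -0.164 0.589
outer loop
vertex -2.832 -2.294 3.191
vertex -2.952 -2.717 2.912
vertex -2.129 -3.26 3.867
endloop
endfacet
facet normal -0.269 0.582 -0.767
outer loop
vertex -2.952 -2.717 2.912
vertex -2.471 -2.52 2.893
vertex -2.591 -2.943 2.614
endloop
endfacet
facet normal -0.539 -0.842 -0.014
outer loop
vertex -2.952 -2.717 2.912
vertex -2.591 -2.943 2.614
vertex -2.129 -3.26 3.867
endloop
endfacet
facet normal -0.268 0.582 -0.768
outer loop
vertex -2.591 -2.943 2.614
vertex -2.471 -2.52 2.893
vertex -2.11 -2.747 2.595
endloop
endfacet
facet normal 0.342 -0.873 -0.347
outer loop
vertex -2.591 -2.943 2.614
vertex -2.11 -2.747 2.595
vertex -2.129 -3.26 3.867
endloop
endfacet
facet normal -0.268 0.582 -0.768
outer loop
vertex -2.11 -2.747 2.595
vertex -2.471 -2.52 2.893
vertex -1.989 -2.324 2.873
endloop
endfacet
facet normal 0.971 -0.227 -0.077
outer loop
vertex -2.11 -2.747 2.595
vertex -1.989 -2.324 2.873
vertex -2.129 -3.26 3.867
endloop
endfacet

endsolid


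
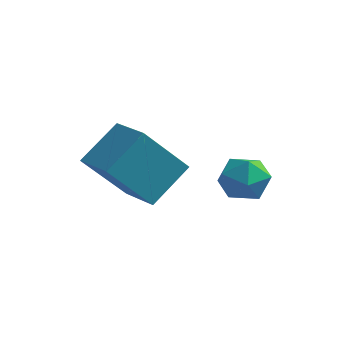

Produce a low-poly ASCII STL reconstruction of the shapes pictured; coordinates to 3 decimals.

solid 
facet normal -0.467 -0.436 0.770
outer loop
vertex -2.08 -3.45 1.22
vertex -3.002 -2.853 0.999
vertex -2.492 -4.371 0.449
endloop
endfacet
facet normal 0.822 -0.533 0.198
outer loop
vertex -1.758 -3.687 -0.759
vertex -2.08 -3.45 1.22
vertex -2.492 -4.371 0.449
endloop
endfacet
facet normal -0.467 -0.436 0.769
outer loop
vertex -2.492 -4.371 0.449
vertex -3.002 -2.853 0.999
vertex -3.413 -3.774 0.228
endloop
endfacet
facet normal -0.324 -0.725 -0.608
outer loop
vertex -3.413 -3.774 0.228
vertex -1.758 -3.687 -0.759
vertex -2.492 -4.371 0.449
endloop
endfacet
facet normal 0.324 0.725 0.608
outer loop
vertex -2.08 -3.45 1.22
vertex -2.268 -2.169 -0.209
vertex -3.002 -2.853 0.999
endloop
endfacet
facet normal 0.823 -0.533 0.198
outer loop
vertex -1.347 -2.766 0.012
vertex -2.08 -3.45 1.22
vertex -1.758 -3.687 -0.759
endloop
endfacet
facet normal 0.324 0.725 0.607
outer loop
vertex -1.347 -2.766 0.012
vertex -2.268 -2.169 -0.209
vertex -2.08 -3.45 1.22
endloop
endfacet
facet normal -0.823 0.533 -0.198
outer loop
vertex -3.002 -2.853 0.999
vertex -2.268 -2.169 -0.209
vertex -3.413 -3.774 0.228
endloop
endfacet
facet normal -0.324 -0.725 -0.607
outer loop
vertex -2.68 -3.09 -0.98
vertex -1.758 -3.687 -0.759
vertex -3.413 -3.774 0.228
endloop
endfacet
facet normal -0.823 0.533 -0.197
outer loop
vertex -3.413 -3.774 0.228
vertex -2.268 -2.169 -0.209
vertex -2.68 -3.09 -0.98
endloop
endfacet
facet normal 0.467 0.436 -0.770
outer loop
vertex -2.68 -3.09 -0.98
vertex -1.347 -2.766 0.012
vertex -1.758 -3.687 -0.759
endloop
endfacet
facet normal 0.467 0.435 -0.770
outer loop
vertex -2.268 -2.169 -0.209
vertex -1.347 -2.766 0.012
vertex -2.68 -3.09 -0.98
endloop
endfacet
facet normal -0.397 0.835 0.380
outer loop
vertex -0.988 -0.793 -1.133
vertex -1.123 -1.118 -0.56
vertex -0.534 -0.803 -0.637
endloop
endfacet
facet normal 0.119 0.989 -0.089
outer loop
vertex -0.988 -0.793 -1.133
vertex -0.534 -0.803 -0.637
vertex -0.337 -0.884 -1.275
endloop
endfacet
facet normal -0.059 0.696 -0.715
outer loop
vertex -0.988 -0.793 -1.133
vertex -0.337 -0.884 -1.275
vertex -0.805 -1.25 -1.593
endloop
endfacet
facet normal -0.684 0.363 -0.633
outer loop
vertex -0.988 -0.793 -1.133
vertex -0.805 -1.25 -1.593
vertex -1.291 -1.394 -1.15
endloop
endfacet
facet normal -0.893 0.449 0.044
outer loop
vertex -0.988 -0.793 -1.133
vertex -1.291 -1.394 -1.15
vertex -1.123 -1.118 -0.56
endloop
endfacet
facet normal 0.721 0.679 0.136
outer loop
vertex -0.337 -0.884 -1.275
vertex -0.534 -0.803 -0.637
vertex -0.069 -1.266 -0.79
endloop
endfacet
facet normal -0.114 0.431 0.895
outer loop
vertex -0.534 -0.803 -0.637
vertex -1.123 -1.118 -0.56
vertex -0.555 -1.41 -0.347
endloop
endfacet
facet normal -0.915 -0.195 0.352
outer loop
vertex -1.123 -1.118 -0.56
vertex -1.291 -1.394 -1.15
vertex -1.023 -1.776 -0.665
endloop
endfacet
facet normal -0.578 -0.335 -0.744
outer loop
vertex -1.291 -1.394 -1.15
vertex -0.805 -1.25 -1.593
vertex -0.826 -1.857 -1.303
endloop
endfacet
facet normal 0.435 0.206 -0.877
outer loop
vertex -0.805 -1.25 -1.593
vertex -0.337 -0.884 -1.275
vertex -0.237 -1.542 -1.38
endloop
endfacet
facet normal 0.684 -0.363 0.633
outer loop
vertex -0.372 -1.867 -0.807
vertex -0.069 -1.266 -0.79
vertex -0.555 -1.41 -0.347
endloop
endfacet
facet normal 0.059 -0.696 0.715
outer loop
vertex -0.372 -1.867 -0.807
vertex -0.555 -1.41 -0.347
vertex -1.023 -1.776 -0.665
endloop
endfacet
facet normal -0.119 -0.989 0.089
outer loop
vertex -0.372 -1.867 -0.807
vertex -1.023 -1.776 -0.665
vertex -0.826 -1.857 -1.303
endloop
endfacet
facet normal 0.397 -0.835 -0.380
outer loop
vertex -0.372 -1.867 -0.807
vertex -0.826 -1.857 -1.303
vertex -0.237 -1.542 -1.38
endloop
endfacet
facet normal 0.893 -0.449 -0.044
outer loop
vertex -0.372 -1.867 -0.807
vertex -0.237 -1.542 -1.38
vertex -0.069 -1.266 -0.79
endloop
endfacet
facet normal 0.578 0.335 0.744
outer loop
vertex -0.555 -1.41 -0.347
vertex -0.069 -1.266 -0.79
vertex -0.534 -0.803 -0.637
endloop
endfacet
facet normal -0.435 -0.206 0.877
outer loop
vertex -1.023 -1.776 -0.665
vertex -0.555 -1.41 -0.347
vertex -1.123 -1.118 -0.56
endloop
endfacet
facet normal -0.721 -0.679 -0.136
outer loop
vertex -0.826 -1.857 -1.303
vertex -1.023 -1.776 -0.665
vertex -1.291 -1.394 -1.15
endloop
endfacet
facet normal 0.114 -0.431 -0.895
outer loop
vertex -0.237 -1.542 -1.38
vertex -0.826 -1.857 -1.303
vertex -0.805 -1.25 -1.593
endloop
endfacet
facet normal 0.915 0.195 -0.352
outer loop
vertex -0.069 -1.266 -0.79
vertex -0.237 -1.542 -1.38
vertex -0.337 -0.884 -1.275
endloop
endfacet

endsolid


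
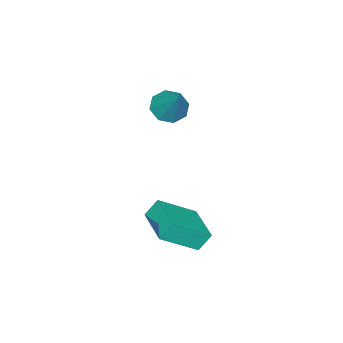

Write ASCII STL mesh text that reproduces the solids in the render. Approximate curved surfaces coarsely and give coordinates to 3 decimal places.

solid 
facet normal -0.402 -0.528 -0.748
outer loop
vertex -0.25 -0.17 2.452
vertex -0.936 0.396 2.421
vertex -0.14 0.349 2.026
endloop
endfacet
facet normal 0.987 -0.128 0.098
outer loop
vertex -0.25 -0.17 2.452
vertex -0.14 0.349 2.026
vertex -0.184 1.384 3.819
endloop
endfacet
facet normal -0.402 -0.529 -0.747
outer loop
vertex -0.14 0.349 2.026
vertex -0.936 0.396 2.421
vertex -0.497 0.896 1.831
endloop
endfacet
facet normal 0.849 0.466 -0.248
outer loop
vertex -0.14 0.349 2.026
vertex -0.497 0.896 1.831
vertex -0.184 1.384 3.819
endloop
endfacet
facet normal -0.403 -0.528 -0.747
outer loop
vertex -0.497 0.896 1.831
vertex -0.936 0.396 2.421
vertex -1.11 1.15 1.982
endloop
endfacet
facet normal 0.310 0.911 -0.272
outer loop
vertex -0.497 0.896 1.831
vertex -1.11 1.15 1.982
vertex -0.184 1.384 3.819
endloop
endfacet
facet normal -0.402 -0.528 -0.748
outer loop
vertex -1.11 1.15 1.982
vertex -0.936 0.396 2.421
vertex -1.622 0.962 2.39
endloop
endfacet
facet normal -0.317 0.948 0.039
outer loop
vertex -1.11 1.15 1.982
vertex -1.622 0.962 2.39
vertex -0.184 1.384 3.819
endloop
endfacet
facet normal -0.402 -0.529 -0.747
outer loop
vertex -1.622 0.962 2.39
vertex -0.936 0.396 2.421
vertex -1.732 0.442 2.817
endloop
endfacet
facet normal -0.663 0.554 0.504
outer loop
vertex -1.622 0.962 2.39
vertex -1.732 0.442 2.817
vertex -0.184 1.384 3.819
endloop
endfacet
facet normal -0.402 -0.529 -0.747
outer loop
vertex -1.732 0.442 2.817
vertex -0.936 0.396 2.421
vertex -1.376 -0.104 3.012
endloop
endfacet
facet normal -0.526 -0.039 0.850
outer loop
vertex -1.732 0.442 2.817
vertex -1.376 -0.104 3.012
vertex -0.184 1.384 3.819
endloop
endfacet
facet normal -0.403 -0.529 -0.747
outer loop
vertex -1.376 -0.104 3.012
vertex -0.936 0.396 2.421
vertex -0.762 -0.358 2.861
endloop
endfacet
facet normal 0.014 -0.485 0.874
outer loop
vertex -1.376 -0.104 3.012
vertex -0.762 -0.358 2.861
vertex -0.184 1.384 3.819
endloop
endfacet
facet normal -0.403 -0.529 -0.747
outer loop
vertex -0.762 -0.358 2.861
vertex -0.936 0.396 2.421
vertex -0.25 -0.17 2.452
endloop
endfacet
facet normal 0.641 -0.522 0.563
outer loop
vertex -0.762 -0.358 2.861
vertex -0.25 -0.17 2.452
vertex -0.184 1.384 3.819
endloop
endfacet
facet normal -0.456 0.363 0.813
outer loop
vertex 3.624 2.804 0.399
vertex 4.796 4.3 0.389
vertex 2.302 3.832 -0.801
endloop
endfacet
facet normal -0.617 -0.787 0.005
outer loop
vertex 2.744 3.48 -1.589
vertex 3.624 2.804 0.399
vertex 2.302 3.832 -0.801
endloop
endfacet
facet normal -0.456 0.363 0.813
outer loop
vertex 2.302 3.832 -0.801
vertex 4.796 4.3 0.389
vertex 3.474 5.328 -0.811
endloop
endfacet
facet normal -0.642 0.499 -0.583
outer loop
vertex 3.474 5.328 -0.811
vertex 2.744 3.48 -1.589
vertex 2.302 3.832 -0.801
endloop
endfacet
facet normal 0.642 -0.499 0.583
outer loop
vertex 3.624 2.804 0.399
vertex 5.238 3.948 -0.399
vertex 4.796 4.3 0.389
endloop
endfacet
facet normal -0.617 -0.787 0.005
outer loop
vertex 4.066 2.452 -0.389
vertex 3.624 2.804 0.399
vertex 2.744 3.48 -1.589
endloop
endfacet
facet normal 0.642 -0.499 0.583
outer loop
vertex 4.066 2.452 -0.389
vertex 5.238 3.948 -0.399
vertex 3.624 2.804 0.399
endloop
endfacet
facet normal 0.617 0.787 -0.005
outer loop
vertex 4.796 4.3 0.389
vertex 5.238 3.948 -0.399
vertex 3.474 5.328 -0.811
endloop
endfacet
facet normal -0.642 0.499 -0.583
outer loop
vertex 3.916 4.976 -1.599
vertex 2.744 3.48 -1.589
vertex 3.474 5.328 -0.811
endloop
endfacet
facet normal 0.617 0.787 -0.005
outer loop
vertex 3.474 5.328 -0.811
vertex 5.238 3.948 -0.399
vertex 3.916 4.976 -1.599
endloop
endfacet
facet normal 0.456 -0.363 -0.813
outer loop
vertex 3.916 4.976 -1.599
vertex 4.066 2.452 -0.389
vertex 2.744 3.48 -1.589
endloop
endfacet
facet normal 0.456 -0.363 -0.813
outer loop
vertex 5.238 3.948 -0.399
vertex 4.066 2.452 -0.389
vertex 3.916 4.976 -1.599
endloop
endfacet

endsolid


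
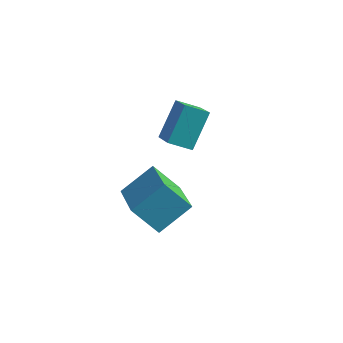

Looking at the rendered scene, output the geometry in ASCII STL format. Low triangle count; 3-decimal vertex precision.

solid 
facet normal -0.628 0.704 -0.332
outer loop
vertex 1.901 -0.193 -3.074
vertex 2.469 0.681 -2.297
vertex 2.66 0.078 -3.935
endloop
endfacet
facet normal -0.437 -0.673 -0.597
outer loop
vertex 3.891 -1.301 -3.283
vertex 1.901 -0.193 -3.074
vertex 2.66 0.078 -3.935
endloop
endfacet
facet normal -0.628 0.704 -0.332
outer loop
vertex 2.66 0.078 -3.935
vertex 2.469 0.681 -2.297
vertex 3.228 0.952 -3.158
endloop
endfacet
facet normal 0.644 0.230 -0.730
outer loop
vertex 3.228 0.952 -3.158
vertex 3.891 -1.301 -3.283
vertex 2.66 0.078 -3.935
endloop
endfacet
facet normal -0.644 -0.230 0.730
outer loop
vertex 1.901 -0.193 -3.074
vertex 3.7 -0.698 -1.645
vertex 2.469 0.681 -2.297
endloop
endfacet
facet normal -0.437 -0.673 -0.597
outer loop
vertex 3.132 -1.572 -2.422
vertex 1.901 -0.193 -3.074
vertex 3.891 -1.301 -3.283
endloop
endfacet
facet normal -0.644 -0.230 0.730
outer loop
vertex 3.132 -1.572 -2.422
vertex 3.7 -0.698 -1.645
vertex 1.901 -0.193 -3.074
endloop
endfacet
facet normal 0.437 0.673 0.597
outer loop
vertex 2.469 0.681 -2.297
vertex 3.7 -0.698 -1.645
vertex 3.228 0.952 -3.158
endloop
endfacet
facet normal 0.644 0.230 -0.730
outer loop
vertex 4.459 -0.427 -2.506
vertex 3.891 -1.301 -3.283
vertex 3.228 0.952 -3.158
endloop
endfacet
facet normal 0.437 0.673 0.597
outer loop
vertex 3.228 0.952 -3.158
vertex 3.7 -0.698 -1.645
vertex 4.459 -0.427 -2.506
endloop
endfacet
facet normal 0.628 -0.704 0.332
outer loop
vertex 4.459 -0.427 -2.506
vertex 3.132 -1.572 -2.422
vertex 3.891 -1.301 -3.283
endloop
endfacet
facet normal 0.628 -0.704 0.332
outer loop
vertex 3.7 -0.698 -1.645
vertex 3.132 -1.572 -2.422
vertex 4.459 -0.427 -2.506
endloop
endfacet
facet normal -0.772 -0.480 0.417
outer loop
vertex 2.681 2.151 -0.443
vertex 1.895 2.927 -1.006
vertex 2.62 1.265 -1.576
endloop
endfacet
facet normal 0.634 -0.625 0.455
outer loop
vertex 3.245 1.653 -1.914
vertex 2.681 2.151 -0.443
vertex 2.62 1.265 -1.576
endloop
endfacet
facet normal -0.772 -0.480 0.417
outer loop
vertex 2.62 1.265 -1.576
vertex 1.895 2.927 -1.006
vertex 1.834 2.04 -2.14
endloop
endfacet
facet normal -0.043 -0.616 -0.787
outer loop
vertex 1.834 2.04 -2.14
vertex 3.245 1.653 -1.914
vertex 2.62 1.265 -1.576
endloop
endfacet
facet normal 0.044 0.615 0.787
outer loop
vertex 2.681 2.151 -0.443
vertex 2.52 3.315 -1.344
vertex 1.895 2.927 -1.006
endloop
endfacet
facet normal 0.634 -0.625 0.455
outer loop
vertex 3.306 2.54 -0.78
vertex 2.681 2.151 -0.443
vertex 3.245 1.653 -1.914
endloop
endfacet
facet normal 0.042 0.615 0.787
outer loop
vertex 3.306 2.54 -0.78
vertex 2.52 3.315 -1.344
vertex 2.681 2.151 -0.443
endloop
endfacet
facet normal -0.634 0.625 -0.455
outer loop
vertex 1.895 2.927 -1.006
vertex 2.52 3.315 -1.344
vertex 1.834 2.04 -2.14
endloop
endfacet
facet normal -0.042 -0.614 -0.788
outer loop
vertex 2.459 2.429 -2.477
vertex 3.245 1.653 -1.914
vertex 1.834 2.04 -2.14
endloop
endfacet
facet normal -0.634 0.625 -0.455
outer loop
vertex 1.834 2.04 -2.14
vertex 2.52 3.315 -1.344
vertex 2.459 2.429 -2.477
endloop
endfacet
facet normal 0.772 0.480 -0.417
outer loop
vertex 2.459 2.429 -2.477
vertex 3.306 2.54 -0.78
vertex 3.245 1.653 -1.914
endloop
endfacet
facet normal 0.772 0.480 -0.417
outer loop
vertex 2.52 3.315 -1.344
vertex 3.306 2.54 -0.78
vertex 2.459 2.429 -2.477
endloop
endfacet

endsolid


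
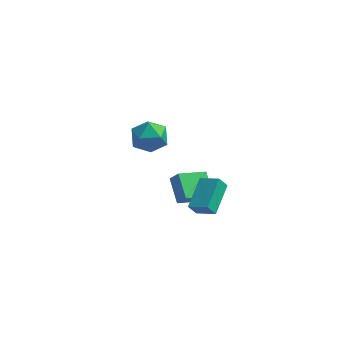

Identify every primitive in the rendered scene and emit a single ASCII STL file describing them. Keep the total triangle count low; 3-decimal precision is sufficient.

solid 
facet normal 0.177 0.683 0.708
outer loop
vertex -1.496 4.941 -2.942
vertex -1.275 4.059 -2.146
vertex -0.373 4.513 -2.81
endloop
endfacet
facet normal 0.349 0.935 0.064
outer loop
vertex -1.496 4.941 -2.942
vertex -0.373 4.513 -2.81
vertex -0.804 4.749 -3.915
endloop
endfacet
facet normal -0.235 0.908 -0.347
outer loop
vertex -1.496 4.941 -2.942
vertex -0.804 4.749 -3.915
vertex -1.973 4.439 -3.933
endloop
endfacet
facet normal -0.767 0.640 0.045
outer loop
vertex -1.496 4.941 -2.942
vertex -1.973 4.439 -3.933
vertex -2.264 4.013 -2.84
endloop
endfacet
facet normal -0.513 0.501 0.697
outer loop
vertex -1.496 4.941 -2.942
vertex -2.264 4.013 -2.84
vertex -1.275 4.059 -2.146
endloop
endfacet
facet normal 0.838 0.499 -0.220
outer loop
vertex -0.804 4.749 -3.915
vertex -0.373 4.513 -2.81
vertex -0.156 3.747 -3.72
endloop
endfacet
facet normal 0.560 0.092 0.823
outer loop
vertex -0.373 4.513 -2.81
vertex -1.275 4.059 -2.146
vertex -0.447 3.321 -2.627
endloop
endfacet
facet normal -0.556 -0.203 0.806
outer loop
vertex -1.275 4.059 -2.146
vertex -2.264 4.013 -2.84
vertex -1.616 3.011 -2.645
endloop
endfacet
facet normal -0.968 0.022 -0.249
outer loop
vertex -2.264 4.013 -2.84
vertex -1.973 4.439 -3.933
vertex -2.047 3.247 -3.75
endloop
endfacet
facet normal -0.107 0.456 -0.884
outer loop
vertex -1.973 4.439 -3.933
vertex -0.804 4.749 -3.915
vertex -1.145 3.701 -4.414
endloop
endfacet
facet normal 0.767 -0.640 -0.045
outer loop
vertex -0.924 2.819 -3.618
vertex -0.156 3.747 -3.72
vertex -0.447 3.321 -2.627
endloop
endfacet
facet normal 0.235 -0.908 0.347
outer loop
vertex -0.924 2.819 -3.618
vertex -0.447 3.321 -2.627
vertex -1.616 3.011 -2.645
endloop
endfacet
facet normal -0.349 -0.935 -0.064
outer loop
vertex -0.924 2.819 -3.618
vertex -1.616 3.011 -2.645
vertex -2.047 3.247 -3.75
endloop
endfacet
facet normal -0.177 -0.683 -0.708
outer loop
vertex -0.924 2.819 -3.618
vertex -2.047 3.247 -3.75
vertex -1.145 3.701 -4.414
endloop
endfacet
facet normal 0.513 -0.501 -0.697
outer loop
vertex -0.924 2.819 -3.618
vertex -1.145 3.701 -4.414
vertex -0.156 3.747 -3.72
endloop
endfacet
facet normal 0.968 -0.022 0.249
outer loop
vertex -0.447 3.321 -2.627
vertex -0.156 3.747 -3.72
vertex -0.373 4.513 -2.81
endloop
endfacet
facet normal 0.107 -0.456 0.884
outer loop
vertex -1.616 3.011 -2.645
vertex -0.447 3.321 -2.627
vertex -1.275 4.059 -2.146
endloop
endfacet
facet normal -0.838 -0.499 0.220
outer loop
vertex -2.047 3.247 -3.75
vertex -1.616 3.011 -2.645
vertex -2.264 4.013 -2.84
endloop
endfacet
facet normal -0.560 -0.092 -0.823
outer loop
vertex -1.145 3.701 -4.414
vertex -2.047 3.247 -3.75
vertex -1.973 4.439 -3.933
endloop
endfacet
facet normal 0.556 0.203 -0.806
outer loop
vertex -0.156 3.747 -3.72
vertex -1.145 3.701 -4.414
vertex -0.804 4.749 -3.915
endloop
endfacet
facet normal -0.735 -0.569 0.369
outer loop
vertex 1.913 -2.063 -2.238
vertex 1.271 -0.744 -1.484
vertex 1.408 -1.888 -2.975
endloop
endfacet
facet normal 0.390 -0.800 -0.457
outer loop
vertex 2.769 -0.836 -3.656
vertex 1.913 -2.063 -2.238
vertex 1.408 -1.888 -2.975
endloop
endfacet
facet normal -0.736 -0.568 0.368
outer loop
vertex 1.408 -1.888 -2.975
vertex 1.271 -0.744 -1.484
vertex 0.766 -0.568 -2.221
endloop
endfacet
facet normal -0.554 0.193 -0.810
outer loop
vertex 0.766 -0.568 -2.221
vertex 2.769 -0.836 -3.656
vertex 1.408 -1.888 -2.975
endloop
endfacet
facet normal 0.554 -0.193 0.810
outer loop
vertex 1.913 -2.063 -2.238
vertex 2.632 0.308 -2.165
vertex 1.271 -0.744 -1.484
endloop
endfacet
facet normal 0.389 -0.800 -0.457
outer loop
vertex 3.274 -1.012 -2.919
vertex 1.913 -2.063 -2.238
vertex 2.769 -0.836 -3.656
endloop
endfacet
facet normal 0.554 -0.193 0.810
outer loop
vertex 3.274 -1.012 -2.919
vertex 2.632 0.308 -2.165
vertex 1.913 -2.063 -2.238
endloop
endfacet
facet normal -0.389 0.800 0.458
outer loop
vertex 1.271 -0.744 -1.484
vertex 2.632 0.308 -2.165
vertex 0.766 -0.568 -2.221
endloop
endfacet
facet normal -0.554 0.193 -0.810
outer loop
vertex 2.127 0.483 -2.902
vertex 2.769 -0.836 -3.656
vertex 0.766 -0.568 -2.221
endloop
endfacet
facet normal -0.389 0.800 0.457
outer loop
vertex 0.766 -0.568 -2.221
vertex 2.632 0.308 -2.165
vertex 2.127 0.483 -2.902
endloop
endfacet
facet normal 0.736 0.569 -0.368
outer loop
vertex 2.127 0.483 -2.902
vertex 3.274 -1.012 -2.919
vertex 2.769 -0.836 -3.656
endloop
endfacet
facet normal 0.735 0.568 -0.369
outer loop
vertex 2.632 0.308 -2.165
vertex 3.274 -1.012 -2.919
vertex 2.127 0.483 -2.902
endloop
endfacet
facet normal -0.502 -0.196 0.842
outer loop
vertex 3.76 -2.404 0.306
vertex 2.664 -2.026 -0.26
vertex 3.438 -4.276 -0.321
endloop
endfacet
facet normal 0.849 -0.293 0.440
outer loop
vertex 3.856 -4.114 -1.02
vertex 3.76 -2.404 0.306
vertex 3.438 -4.276 -0.321
endloop
endfacet
facet normal -0.503 -0.196 0.842
outer loop
vertex 3.438 -4.276 -0.321
vertex 2.664 -2.026 -0.26
vertex 2.343 -3.898 -0.887
endloop
endfacet
facet normal -0.161 -0.936 -0.313
outer loop
vertex 2.343 -3.898 -0.887
vertex 3.856 -4.114 -1.02
vertex 3.438 -4.276 -0.321
endloop
endfacet
facet normal 0.161 0.936 0.313
outer loop
vertex 3.76 -2.404 0.306
vertex 3.082 -1.864 -0.959
vertex 2.664 -2.026 -0.26
endloop
endfacet
facet normal 0.850 -0.293 0.439
outer loop
vertex 4.177 -2.242 -0.393
vertex 3.76 -2.404 0.306
vertex 3.856 -4.114 -1.02
endloop
endfacet
facet normal 0.161 0.936 0.313
outer loop
vertex 4.177 -2.242 -0.393
vertex 3.082 -1.864 -0.959
vertex 3.76 -2.404 0.306
endloop
endfacet
facet normal -0.849 0.293 -0.440
outer loop
vertex 2.664 -2.026 -0.26
vertex 3.082 -1.864 -0.959
vertex 2.343 -3.898 -0.887
endloop
endfacet
facet normal -0.161 -0.936 -0.313
outer loop
vertex 2.76 -3.736 -1.586
vertex 3.856 -4.114 -1.02
vertex 2.343 -3.898 -0.887
endloop
endfacet
facet normal -0.849 0.293 -0.439
outer loop
vertex 2.343 -3.898 -0.887
vertex 3.082 -1.864 -0.959
vertex 2.76 -3.736 -1.586
endloop
endfacet
facet normal 0.502 0.196 -0.842
outer loop
vertex 2.76 -3.736 -1.586
vertex 4.177 -2.242 -0.393
vertex 3.856 -4.114 -1.02
endloop
endfacet
facet normal 0.503 0.196 -0.842
outer loop
vertex 3.082 -1.864 -0.959
vertex 4.177 -2.242 -0.393
vertex 2.76 -3.736 -1.586
endloop
endfacet

endsolid


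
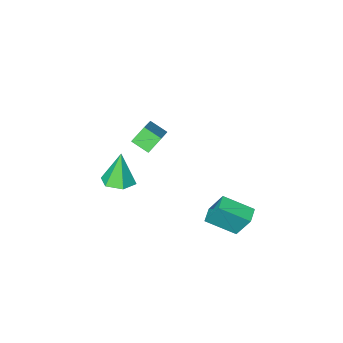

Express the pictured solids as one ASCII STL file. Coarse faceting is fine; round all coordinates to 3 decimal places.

solid 
facet normal -0.682 0.585 -0.440
outer loop
vertex -5.019 4.007 -0.449
vertex -4.344 4.688 -0.59
vertex -4.599 3.244 -2.115
endloop
endfacet
facet normal -0.697 -0.702 0.146
outer loop
vertex -3.256 2.092 -1.25
vertex -5.019 4.007 -0.449
vertex -4.599 3.244 -2.115
endloop
endfacet
facet normal -0.683 0.584 -0.439
outer loop
vertex -4.599 3.244 -2.115
vertex -4.344 4.688 -0.59
vertex -3.924 3.926 -2.257
endloop
endfacet
facet normal 0.223 -0.405 -0.886
outer loop
vertex -3.924 3.926 -2.257
vertex -3.256 2.092 -1.25
vertex -4.599 3.244 -2.115
endloop
endfacet
facet normal -0.224 0.405 0.887
outer loop
vertex -5.019 4.007 -0.449
vertex -3.001 3.536 0.275
vertex -4.344 4.688 -0.59
endloop
endfacet
facet normal -0.697 -0.702 0.145
outer loop
vertex -3.676 2.854 0.417
vertex -5.019 4.007 -0.449
vertex -3.256 2.092 -1.25
endloop
endfacet
facet normal -0.223 0.406 0.886
outer loop
vertex -3.676 2.854 0.417
vertex -3.001 3.536 0.275
vertex -5.019 4.007 -0.449
endloop
endfacet
facet normal 0.697 0.703 -0.146
outer loop
vertex -4.344 4.688 -0.59
vertex -3.001 3.536 0.275
vertex -3.924 3.926 -2.257
endloop
endfacet
facet normal 0.224 -0.405 -0.886
outer loop
vertex -2.581 2.773 -1.391
vertex -3.256 2.092 -1.25
vertex -3.924 3.926 -2.257
endloop
endfacet
facet normal 0.697 0.702 -0.146
outer loop
vertex -3.924 3.926 -2.257
vertex -3.001 3.536 0.275
vertex -2.581 2.773 -1.391
endloop
endfacet
facet normal 0.682 -0.585 0.439
outer loop
vertex -2.581 2.773 -1.391
vertex -3.676 2.854 0.417
vertex -3.256 2.092 -1.25
endloop
endfacet
facet normal 0.682 -0.584 0.440
outer loop
vertex -3.001 3.536 0.275
vertex -3.676 2.854 0.417
vertex -2.581 2.773 -1.391
endloop
endfacet
facet normal 0.180 0.165 -0.970
outer loop
vertex 0.087 -4.265 -2.285
vertex -0.656 -3.524 -2.297
vertex 0.336 -3.268 -2.069
endloop
endfacet
facet normal 0.808 -0.310 0.502
outer loop
vertex 0.087 -4.265 -2.285
vertex 0.336 -3.268 -2.069
vertex -1.044 -3.876 -0.223
endloop
endfacet
facet normal 0.180 0.165 -0.970
outer loop
vertex 0.336 -3.268 -2.069
vertex -0.656 -3.524 -2.297
vertex -0.407 -2.527 -2.081
endloop
endfacet
facet normal 0.558 0.569 0.604
outer loop
vertex 0.336 -3.268 -2.069
vertex -0.407 -2.527 -2.081
vertex -1.044 -3.876 -0.223
endloop
endfacet
facet normal 0.181 0.165 -0.970
outer loop
vertex -0.407 -2.527 -2.081
vertex -0.656 -3.524 -2.297
vertex -1.4 -2.782 -2.31
endloop
endfacet
facet normal -0.321 0.815 0.482
outer loop
vertex -0.407 -2.527 -2.081
vertex -1.4 -2.782 -2.31
vertex -1.044 -3.876 -0.223
endloop
endfacet
facet normal 0.181 0.165 -0.970
outer loop
vertex -1.4 -2.782 -2.31
vertex -0.656 -3.524 -2.297
vertex -1.649 -3.779 -2.526
endloop
endfacet
facet normal -0.949 0.181 0.257
outer loop
vertex -1.4 -2.782 -2.31
vertex -1.649 -3.779 -2.526
vertex -1.044 -3.876 -0.223
endloop
endfacet
facet normal 0.181 0.165 -0.970
outer loop
vertex -1.649 -3.779 -2.526
vertex -0.656 -3.524 -2.297
vertex -0.905 -4.52 -2.513
endloop
endfacet
facet normal -0.699 -0.699 0.154
outer loop
vertex -1.649 -3.779 -2.526
vertex -0.905 -4.52 -2.513
vertex -1.044 -3.876 -0.223
endloop
endfacet
facet normal 0.180 0.165 -0.970
outer loop
vertex -0.905 -4.52 -2.513
vertex -0.656 -3.524 -2.297
vertex 0.087 -4.265 -2.285
endloop
endfacet
facet normal 0.179 -0.944 0.276
outer loop
vertex -0.905 -4.52 -2.513
vertex 0.087 -4.265 -2.285
vertex -1.044 -3.876 -0.223
endloop
endfacet
facet normal -0.697 -0.017 0.717
outer loop
vertex -1.885 -1.943 3.993
vertex -0.715 -0.525 5.165
vertex -2.441 -1.054 3.473
endloop
endfacet
facet normal -0.537 -0.650 -0.538
outer loop
vertex -1.625 -1.035 2.635
vertex -1.885 -1.943 3.993
vertex -2.441 -1.054 3.473
endloop
endfacet
facet normal -0.697 -0.017 0.717
outer loop
vertex -2.441 -1.054 3.473
vertex -0.715 -0.525 5.165
vertex -1.271 0.363 4.645
endloop
endfacet
facet normal -0.474 0.760 -0.445
outer loop
vertex -1.271 0.363 4.645
vertex -1.625 -1.035 2.635
vertex -2.441 -1.054 3.473
endloop
endfacet
facet normal 0.475 -0.759 0.445
outer loop
vertex -1.885 -1.943 3.993
vertex 0.101 -0.506 4.327
vertex -0.715 -0.525 5.165
endloop
endfacet
facet normal -0.536 -0.651 -0.538
outer loop
vertex -1.069 -1.923 3.155
vertex -1.885 -1.943 3.993
vertex -1.625 -1.035 2.635
endloop
endfacet
facet normal 0.475 -0.760 0.444
outer loop
vertex -1.069 -1.923 3.155
vertex 0.101 -0.506 4.327
vertex -1.885 -1.943 3.993
endloop
endfacet
facet normal 0.537 0.651 0.537
outer loop
vertex -0.715 -0.525 5.165
vertex 0.101 -0.506 4.327
vertex -1.271 0.363 4.645
endloop
endfacet
facet normal -0.475 0.759 -0.445
outer loop
vertex -0.455 0.383 3.807
vertex -1.625 -1.035 2.635
vertex -1.271 0.363 4.645
endloop
endfacet
facet normal 0.537 0.650 0.538
outer loop
vertex -1.271 0.363 4.645
vertex 0.101 -0.506 4.327
vertex -0.455 0.383 3.807
endloop
endfacet
facet normal 0.697 0.017 -0.717
outer loop
vertex -0.455 0.383 3.807
vertex -1.069 -1.923 3.155
vertex -1.625 -1.035 2.635
endloop
endfacet
facet normal 0.697 0.017 -0.717
outer loop
vertex 0.101 -0.506 4.327
vertex -1.069 -1.923 3.155
vertex -0.455 0.383 3.807
endloop
endfacet

endsolid


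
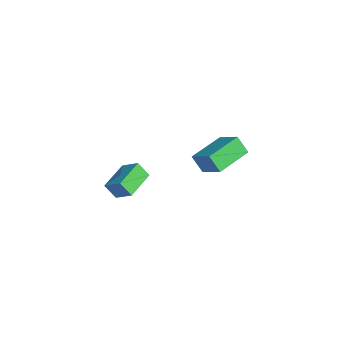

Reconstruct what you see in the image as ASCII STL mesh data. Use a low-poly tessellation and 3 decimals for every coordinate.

solid 
facet normal -0.313 -0.491 0.813
outer loop
vertex 2.799 -2.502 3.74
vertex 1.866 -1.418 4.036
vertex 2.117 -2.944 3.211
endloop
endfacet
facet normal 0.638 -0.743 -0.202
outer loop
vertex 2.374 -2.542 2.544
vertex 2.799 -2.502 3.74
vertex 2.117 -2.944 3.211
endloop
endfacet
facet normal -0.313 -0.491 0.813
outer loop
vertex 2.117 -2.944 3.211
vertex 1.866 -1.418 4.036
vertex 1.184 -1.86 3.506
endloop
endfacet
facet normal -0.703 -0.456 -0.546
outer loop
vertex 1.184 -1.86 3.506
vertex 2.374 -2.542 2.544
vertex 2.117 -2.944 3.211
endloop
endfacet
facet normal 0.703 0.456 0.546
outer loop
vertex 2.799 -2.502 3.74
vertex 2.123 -1.016 3.369
vertex 1.866 -1.418 4.036
endloop
endfacet
facet normal 0.638 -0.743 -0.202
outer loop
vertex 3.056 -2.1 3.074
vertex 2.799 -2.502 3.74
vertex 2.374 -2.542 2.544
endloop
endfacet
facet normal 0.703 0.456 0.546
outer loop
vertex 3.056 -2.1 3.074
vertex 2.123 -1.016 3.369
vertex 2.799 -2.502 3.74
endloop
endfacet
facet normal -0.638 0.743 0.202
outer loop
vertex 1.866 -1.418 4.036
vertex 2.123 -1.016 3.369
vertex 1.184 -1.86 3.506
endloop
endfacet
facet normal -0.703 -0.456 -0.546
outer loop
vertex 1.441 -1.458 2.84
vertex 2.374 -2.542 2.544
vertex 1.184 -1.86 3.506
endloop
endfacet
facet normal -0.638 0.743 0.202
outer loop
vertex 1.184 -1.86 3.506
vertex 2.123 -1.016 3.369
vertex 1.441 -1.458 2.84
endloop
endfacet
facet normal 0.313 0.491 -0.813
outer loop
vertex 1.441 -1.458 2.84
vertex 3.056 -2.1 3.074
vertex 2.374 -2.542 2.544
endloop
endfacet
facet normal 0.313 0.491 -0.813
outer loop
vertex 2.123 -1.016 3.369
vertex 3.056 -2.1 3.074
vertex 1.441 -1.458 2.84
endloop
endfacet
facet normal -0.808 -0.288 -0.514
outer loop
vertex -0.325 1.751 2.057
vertex -1.093 3.336 2.378
vertex 0.066 2.105 1.244
endloop
endfacet
facet normal 0.429 -0.886 -0.179
outer loop
vertex 1.133 2.484 1.922
vertex -0.325 1.751 2.057
vertex 0.066 2.105 1.244
endloop
endfacet
facet normal -0.808 -0.287 -0.514
outer loop
vertex 0.066 2.105 1.244
vertex -1.093 3.336 2.378
vertex -0.701 3.69 1.564
endloop
endfacet
facet normal 0.404 0.365 -0.839
outer loop
vertex -0.701 3.69 1.564
vertex 1.133 2.484 1.922
vertex 0.066 2.105 1.244
endloop
endfacet
facet normal -0.403 -0.365 0.839
outer loop
vertex -0.325 1.751 2.057
vertex -0.026 3.715 3.056
vertex -1.093 3.336 2.378
endloop
endfacet
facet normal 0.429 -0.886 -0.179
outer loop
vertex 0.741 2.13 2.736
vertex -0.325 1.751 2.057
vertex 1.133 2.484 1.922
endloop
endfacet
facet normal -0.404 -0.365 0.839
outer loop
vertex 0.741 2.13 2.736
vertex -0.026 3.715 3.056
vertex -0.325 1.751 2.057
endloop
endfacet
facet normal -0.428 0.886 0.179
outer loop
vertex -1.093 3.336 2.378
vertex -0.026 3.715 3.056
vertex -0.701 3.69 1.564
endloop
endfacet
facet normal 0.404 0.366 -0.838
outer loop
vertex 0.365 4.069 2.243
vertex 1.133 2.484 1.922
vertex -0.701 3.69 1.564
endloop
endfacet
facet normal -0.429 0.885 0.179
outer loop
vertex -0.701 3.69 1.564
vertex -0.026 3.715 3.056
vertex 0.365 4.069 2.243
endloop
endfacet
facet normal 0.808 0.287 0.514
outer loop
vertex 0.365 4.069 2.243
vertex 0.741 2.13 2.736
vertex 1.133 2.484 1.922
endloop
endfacet
facet normal 0.808 0.287 0.514
outer loop
vertex -0.026 3.715 3.056
vertex 0.741 2.13 2.736
vertex 0.365 4.069 2.243
endloop
endfacet

endsolid


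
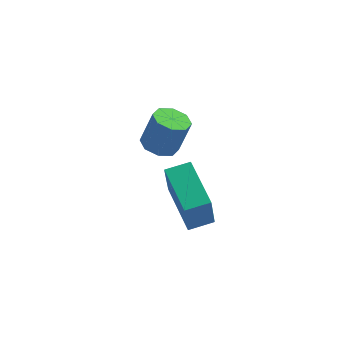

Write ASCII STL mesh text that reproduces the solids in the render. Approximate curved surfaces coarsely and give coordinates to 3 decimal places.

solid 
facet normal -0.961 -0.223 -0.161
outer loop
vertex 2.816 -1.219 1.764
vertex 2.317 0.631 2.179
vertex 2.979 -0.84 0.27
endloop
endfacet
facet normal 0.254 -0.944 -0.212
outer loop
vertex 3.883 -0.631 0.421
vertex 2.816 -1.219 1.764
vertex 2.979 -0.84 0.27
endloop
endfacet
facet normal -0.961 -0.223 -0.161
outer loop
vertex 2.979 -0.84 0.27
vertex 2.317 0.631 2.179
vertex 2.48 1.009 0.684
endloop
endfacet
facet normal 0.105 0.244 -0.964
outer loop
vertex 2.48 1.009 0.684
vertex 3.883 -0.631 0.421
vertex 2.979 -0.84 0.27
endloop
endfacet
facet normal -0.105 -0.244 0.964
outer loop
vertex 2.816 -1.219 1.764
vertex 3.221 0.84 2.33
vertex 2.317 0.631 2.179
endloop
endfacet
facet normal 0.255 -0.944 -0.211
outer loop
vertex 3.72 -1.009 1.916
vertex 2.816 -1.219 1.764
vertex 3.883 -0.631 0.421
endloop
endfacet
facet normal -0.105 -0.244 0.964
outer loop
vertex 3.72 -1.009 1.916
vertex 3.221 0.84 2.33
vertex 2.816 -1.219 1.764
endloop
endfacet
facet normal -0.254 0.944 0.211
outer loop
vertex 2.317 0.631 2.179
vertex 3.221 0.84 2.33
vertex 2.48 1.009 0.684
endloop
endfacet
facet normal 0.105 0.245 -0.964
outer loop
vertex 3.384 1.219 0.836
vertex 3.883 -0.631 0.421
vertex 2.48 1.009 0.684
endloop
endfacet
facet normal -0.255 0.944 0.212
outer loop
vertex 2.48 1.009 0.684
vertex 3.221 0.84 2.33
vertex 3.384 1.219 0.836
endloop
endfacet
facet normal 0.961 0.223 0.161
outer loop
vertex 3.384 1.219 0.836
vertex 3.72 -1.009 1.916
vertex 3.883 -0.631 0.421
endloop
endfacet
facet normal 0.961 0.223 0.162
outer loop
vertex 3.221 0.84 2.33
vertex 3.72 -1.009 1.916
vertex 3.384 1.219 0.836
endloop
endfacet
facet normal -0.323 -0.070 -0.944
outer loop
vertex 2.802 3.08 0.486
vertex 2.388 3.661 0.585
vertex 3.063 3.549 0.362
endloop
endfacet
facet normal 0.819 -0.520 -0.243
outer loop
vertex 2.802 3.08 0.486
vertex 3.063 3.549 0.362
vertex 3.265 3.178 1.835
endloop
endfacet
facet normal 0.818 -0.521 -0.243
outer loop
vertex 3.265 3.178 1.835
vertex 3.063 3.549 0.362
vertex 3.527 3.647 1.711
endloop
endfacet
facet normal 0.324 0.068 0.943
outer loop
vertex 3.265 3.178 1.835
vertex 3.527 3.647 1.711
vertex 2.852 3.759 1.935
endloop
endfacet
facet normal -0.323 -0.069 -0.944
outer loop
vertex 3.063 3.549 0.362
vertex 2.388 3.661 0.585
vertex 2.929 4.083 0.369
endloop
endfacet
facet normal 0.914 0.234 -0.331
outer loop
vertex 3.063 3.549 0.362
vertex 2.929 4.083 0.369
vertex 3.527 3.647 1.711
endloop
endfacet
facet normal 0.914 0.233 -0.332
outer loop
vertex 3.527 3.647 1.711
vertex 2.929 4.083 0.369
vertex 3.393 4.182 1.718
endloop
endfacet
facet normal 0.324 0.069 0.943
outer loop
vertex 3.527 3.647 1.711
vertex 3.393 4.182 1.718
vertex 2.852 3.759 1.935
endloop
endfacet
facet normal -0.324 -0.068 -0.944
outer loop
vertex 2.929 4.083 0.369
vertex 2.388 3.661 0.585
vertex 2.478 4.37 0.503
endloop
endfacet
facet normal 0.474 0.851 -0.226
outer loop
vertex 2.929 4.083 0.369
vertex 2.478 4.37 0.503
vertex 3.393 4.182 1.718
endloop
endfacet
facet normal 0.474 0.851 -0.226
outer loop
vertex 3.393 4.182 1.718
vertex 2.478 4.37 0.503
vertex 2.942 4.469 1.852
endloop
endfacet
facet normal 0.324 0.069 0.943
outer loop
vertex 3.393 4.182 1.718
vertex 2.942 4.469 1.852
vertex 2.852 3.759 1.935
endloop
endfacet
facet normal -0.324 -0.068 -0.944
outer loop
vertex 2.478 4.37 0.503
vertex 2.388 3.661 0.585
vertex 1.975 4.242 0.685
endloop
endfacet
facet normal -0.242 0.970 0.012
outer loop
vertex 2.478 4.37 0.503
vertex 1.975 4.242 0.685
vertex 2.942 4.469 1.852
endloop
endfacet
facet normal -0.243 0.970 0.013
outer loop
vertex 2.942 4.469 1.852
vertex 1.975 4.242 0.685
vertex 2.438 4.34 2.034
endloop
endfacet
facet normal 0.323 0.069 0.944
outer loop
vertex 2.942 4.469 1.852
vertex 2.438 4.34 2.034
vertex 2.852 3.759 1.935
endloop
endfacet
facet normal -0.324 -0.068 -0.943
outer loop
vertex 1.975 4.242 0.685
vertex 2.388 3.661 0.585
vertex 1.713 3.773 0.809
endloop
endfacet
facet normal -0.818 0.521 0.243
outer loop
vertex 1.975 4.242 0.685
vertex 1.713 3.773 0.809
vertex 2.438 4.34 2.034
endloop
endfacet
facet normal -0.819 0.520 0.244
outer loop
vertex 2.438 4.34 2.034
vertex 1.713 3.773 0.809
vertex 2.177 3.871 2.158
endloop
endfacet
facet normal 0.323 0.070 0.944
outer loop
vertex 2.438 4.34 2.034
vertex 2.177 3.871 2.158
vertex 2.852 3.759 1.935
endloop
endfacet
facet normal -0.324 -0.069 -0.943
outer loop
vertex 1.713 3.773 0.809
vertex 2.388 3.661 0.585
vertex 1.847 3.238 0.802
endloop
endfacet
facet normal -0.914 -0.233 0.331
outer loop
vertex 1.713 3.773 0.809
vertex 1.847 3.238 0.802
vertex 2.177 3.871 2.158
endloop
endfacet
facet normal -0.914 -0.234 0.332
outer loop
vertex 2.177 3.871 2.158
vertex 1.847 3.238 0.802
vertex 2.311 3.337 2.151
endloop
endfacet
facet normal 0.323 0.069 0.944
outer loop
vertex 2.177 3.871 2.158
vertex 2.311 3.337 2.151
vertex 2.852 3.759 1.935
endloop
endfacet
facet normal -0.324 -0.069 -0.943
outer loop
vertex 1.847 3.238 0.802
vertex 2.388 3.661 0.585
vertex 2.298 2.951 0.668
endloop
endfacet
facet normal -0.474 -0.851 0.226
outer loop
vertex 1.847 3.238 0.802
vertex 2.298 2.951 0.668
vertex 2.311 3.337 2.151
endloop
endfacet
facet normal -0.474 -0.851 0.226
outer loop
vertex 2.311 3.337 2.151
vertex 2.298 2.951 0.668
vertex 2.762 3.05 2.017
endloop
endfacet
facet normal 0.324 0.068 0.944
outer loop
vertex 2.311 3.337 2.151
vertex 2.762 3.05 2.017
vertex 2.852 3.759 1.935
endloop
endfacet
facet normal -0.323 -0.069 -0.944
outer loop
vertex 2.298 2.951 0.668
vertex 2.388 3.661 0.585
vertex 2.802 3.08 0.486
endloop
endfacet
facet normal 0.244 -0.970 -0.013
outer loop
vertex 2.298 2.951 0.668
vertex 2.802 3.08 0.486
vertex 2.762 3.05 2.017
endloop
endfacet
facet normal 0.242 -0.970 -0.013
outer loop
vertex 2.762 3.05 2.017
vertex 2.802 3.08 0.486
vertex 3.265 3.178 1.835
endloop
endfacet
facet normal 0.324 0.068 0.944
outer loop
vertex 2.762 3.05 2.017
vertex 3.265 3.178 1.835
vertex 2.852 3.759 1.935
endloop
endfacet

endsolid
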